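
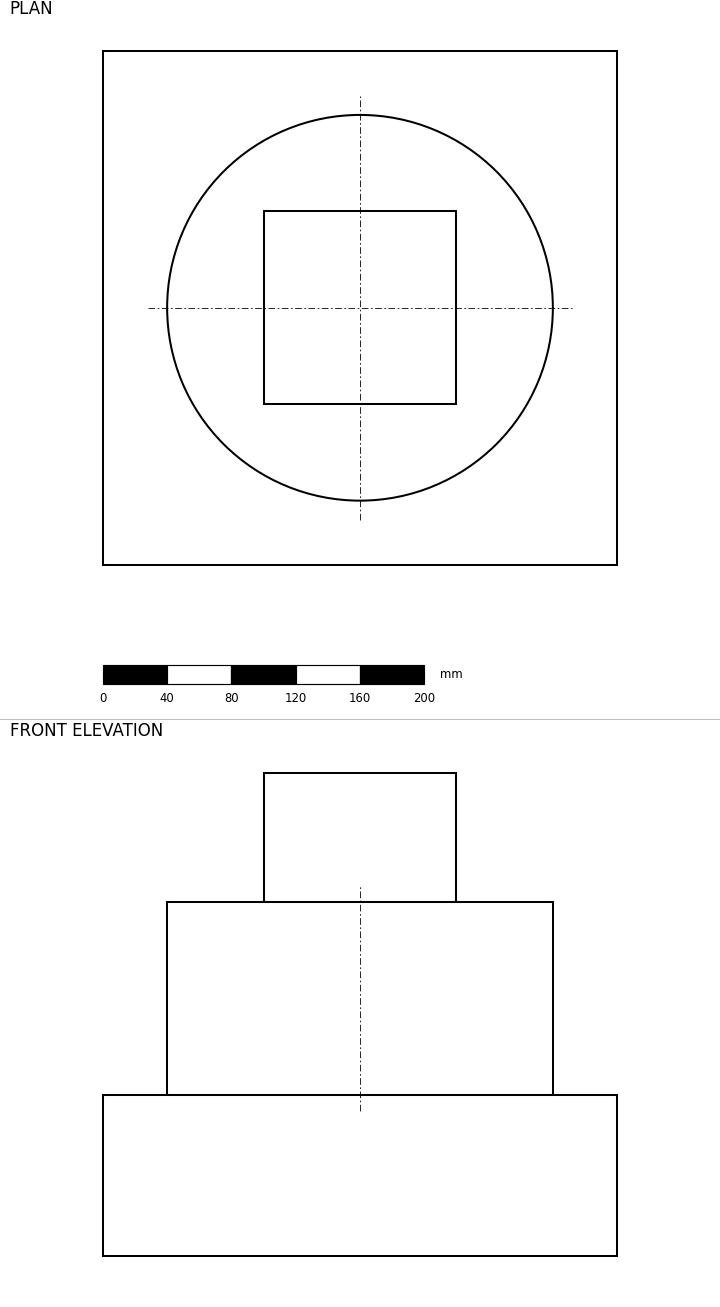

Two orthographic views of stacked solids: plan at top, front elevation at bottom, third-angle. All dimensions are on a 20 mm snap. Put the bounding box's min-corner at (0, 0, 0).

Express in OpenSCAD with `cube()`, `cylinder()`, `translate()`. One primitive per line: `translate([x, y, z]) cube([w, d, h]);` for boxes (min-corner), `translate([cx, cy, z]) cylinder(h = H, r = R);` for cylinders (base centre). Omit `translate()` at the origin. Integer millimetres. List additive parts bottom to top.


cube([320, 320, 100]);
translate([160, 160, 100]) cylinder(h = 120, r = 120);
translate([100, 100, 220]) cube([120, 120, 80]);


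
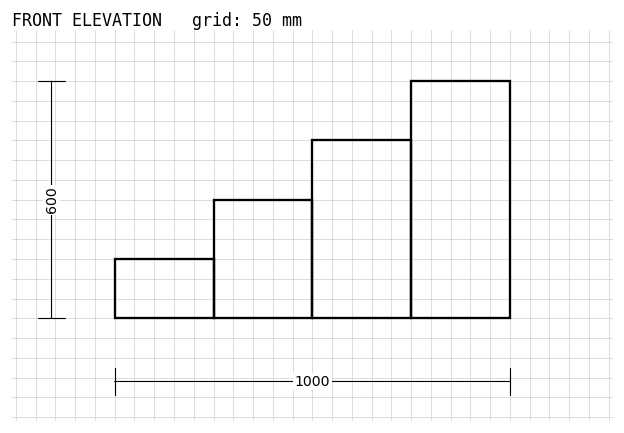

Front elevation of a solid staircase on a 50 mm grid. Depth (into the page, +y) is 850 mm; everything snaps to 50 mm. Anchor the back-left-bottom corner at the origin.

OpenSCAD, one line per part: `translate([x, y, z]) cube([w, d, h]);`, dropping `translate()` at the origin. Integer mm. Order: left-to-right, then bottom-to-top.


cube([250, 850, 150]);
translate([250, 0, 0]) cube([250, 850, 300]);
translate([500, 0, 0]) cube([250, 850, 450]);
translate([750, 0, 0]) cube([250, 850, 600]);


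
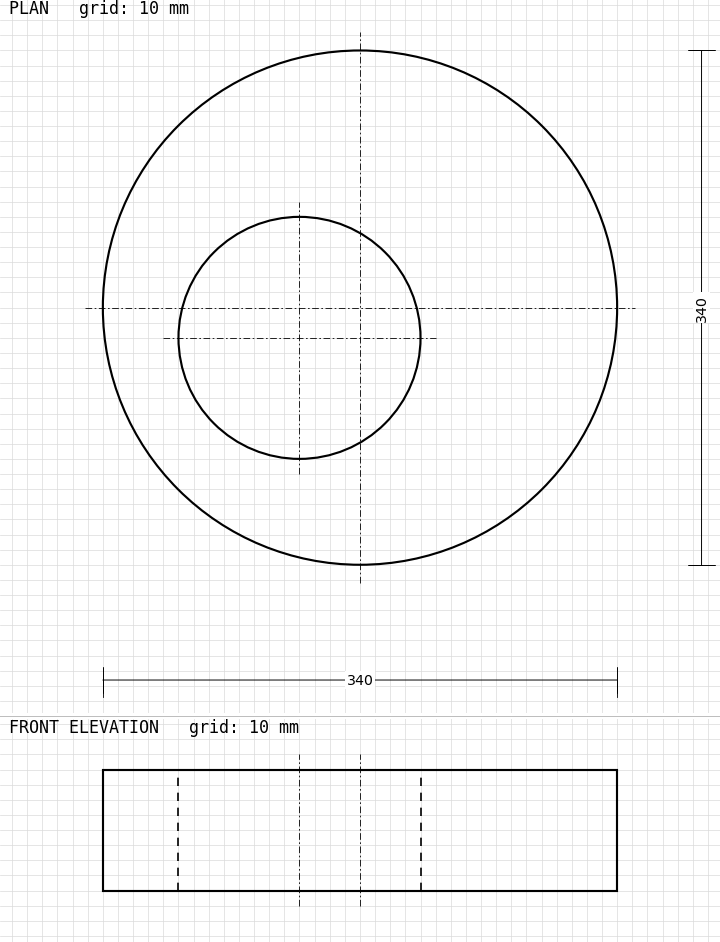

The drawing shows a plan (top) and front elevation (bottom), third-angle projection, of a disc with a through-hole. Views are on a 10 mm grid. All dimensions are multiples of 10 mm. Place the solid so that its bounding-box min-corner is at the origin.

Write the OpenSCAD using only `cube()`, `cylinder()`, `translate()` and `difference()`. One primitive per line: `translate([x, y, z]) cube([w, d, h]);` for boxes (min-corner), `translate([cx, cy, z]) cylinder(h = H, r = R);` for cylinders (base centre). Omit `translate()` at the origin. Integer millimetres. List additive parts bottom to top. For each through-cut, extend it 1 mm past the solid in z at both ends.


difference() {
  translate([170, 170, 0]) cylinder(h = 80, r = 170);
  translate([130, 150, -1]) cylinder(h = 82, r = 80);
}


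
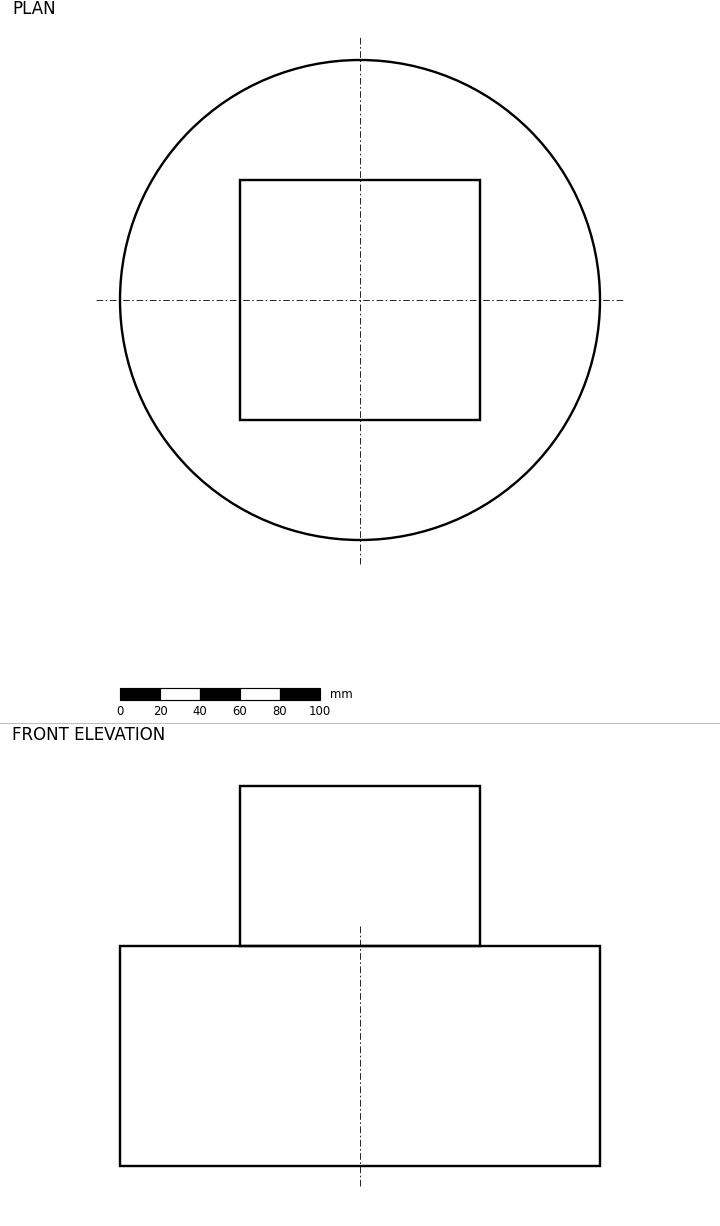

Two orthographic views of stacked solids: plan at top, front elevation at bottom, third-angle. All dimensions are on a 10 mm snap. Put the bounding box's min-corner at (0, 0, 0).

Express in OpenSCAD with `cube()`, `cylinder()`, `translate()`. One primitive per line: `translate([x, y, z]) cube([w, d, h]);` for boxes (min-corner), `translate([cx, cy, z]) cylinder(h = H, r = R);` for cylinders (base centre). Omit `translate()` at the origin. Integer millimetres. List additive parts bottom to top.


translate([120, 120, 0]) cylinder(h = 110, r = 120);
translate([60, 60, 110]) cube([120, 120, 80]);


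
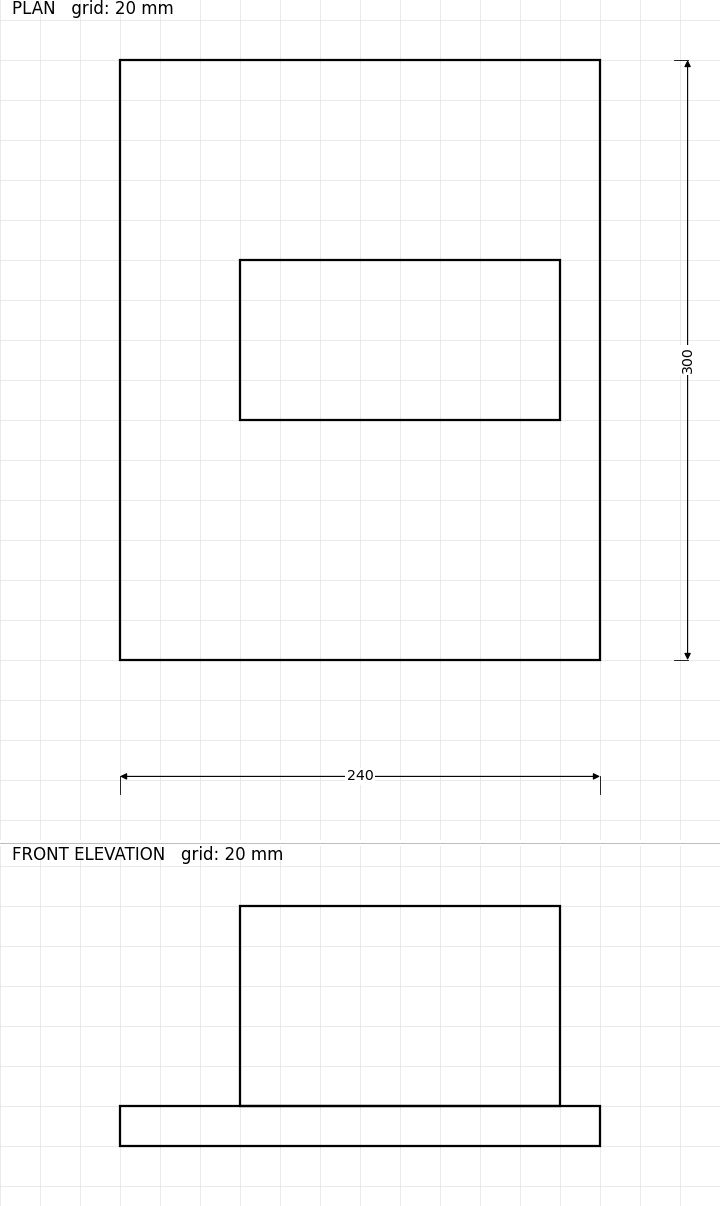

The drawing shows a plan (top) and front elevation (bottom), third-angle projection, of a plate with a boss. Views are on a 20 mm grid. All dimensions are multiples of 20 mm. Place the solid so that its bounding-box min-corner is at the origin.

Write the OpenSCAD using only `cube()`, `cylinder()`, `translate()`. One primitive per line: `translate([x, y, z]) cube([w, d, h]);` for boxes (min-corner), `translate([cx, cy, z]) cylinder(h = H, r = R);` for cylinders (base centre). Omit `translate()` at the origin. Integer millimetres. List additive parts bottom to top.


cube([240, 300, 20]);
translate([60, 120, 20]) cube([160, 80, 100]);


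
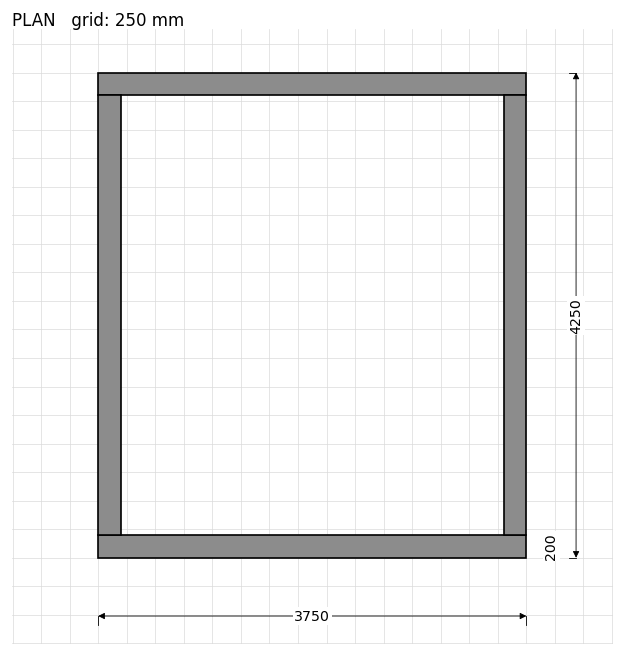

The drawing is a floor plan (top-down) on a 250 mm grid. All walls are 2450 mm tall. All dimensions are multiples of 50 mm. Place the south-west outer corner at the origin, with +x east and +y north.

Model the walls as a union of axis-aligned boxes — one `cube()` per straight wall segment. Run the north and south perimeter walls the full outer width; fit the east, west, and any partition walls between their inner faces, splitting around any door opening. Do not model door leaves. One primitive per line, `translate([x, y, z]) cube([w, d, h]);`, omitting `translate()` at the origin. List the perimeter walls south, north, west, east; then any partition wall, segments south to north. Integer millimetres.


cube([3750, 200, 2450]);
translate([0, 4050, 0]) cube([3750, 200, 2450]);
translate([0, 200, 0]) cube([200, 3850, 2450]);
translate([3550, 200, 0]) cube([200, 3850, 2450]);


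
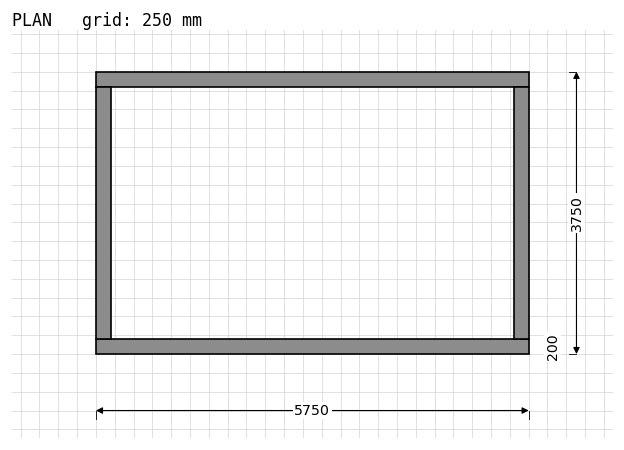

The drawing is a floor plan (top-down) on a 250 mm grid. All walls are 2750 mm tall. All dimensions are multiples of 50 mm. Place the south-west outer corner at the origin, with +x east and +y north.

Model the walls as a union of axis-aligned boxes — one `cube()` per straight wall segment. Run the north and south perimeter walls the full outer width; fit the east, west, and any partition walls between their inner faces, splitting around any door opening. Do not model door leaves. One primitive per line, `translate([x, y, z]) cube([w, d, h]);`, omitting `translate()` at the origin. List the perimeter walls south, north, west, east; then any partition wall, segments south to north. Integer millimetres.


cube([5750, 200, 2750]);
translate([0, 3550, 0]) cube([5750, 200, 2750]);
translate([0, 200, 0]) cube([200, 3350, 2750]);
translate([5550, 200, 0]) cube([200, 3350, 2750]);


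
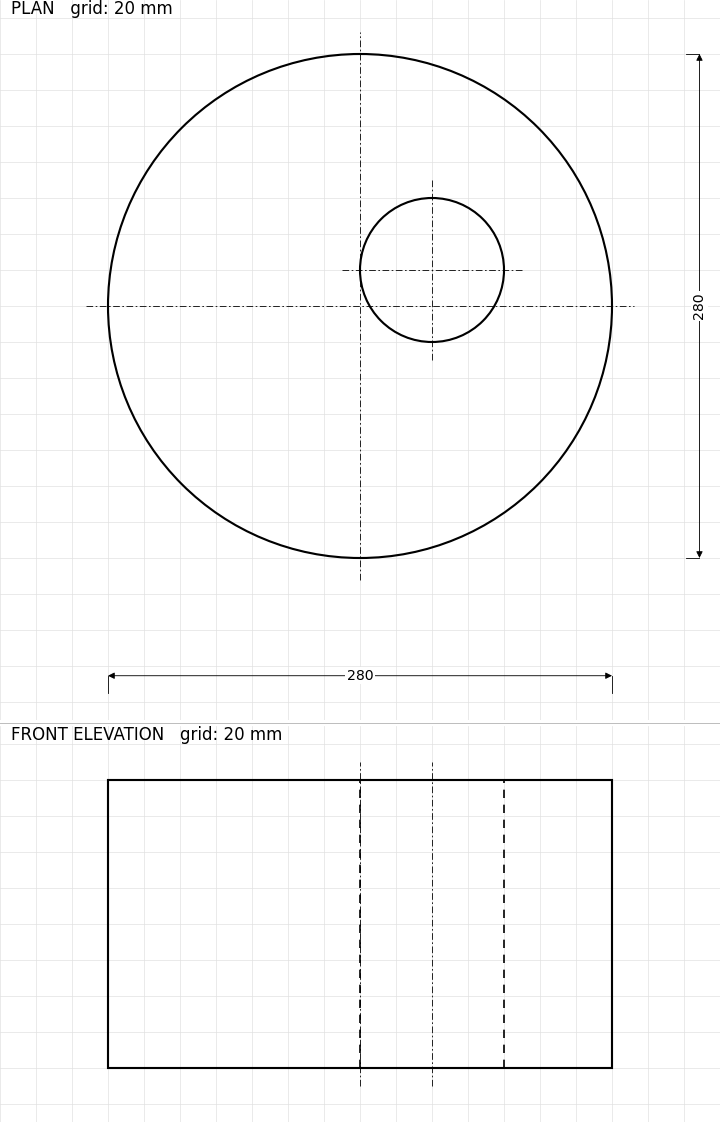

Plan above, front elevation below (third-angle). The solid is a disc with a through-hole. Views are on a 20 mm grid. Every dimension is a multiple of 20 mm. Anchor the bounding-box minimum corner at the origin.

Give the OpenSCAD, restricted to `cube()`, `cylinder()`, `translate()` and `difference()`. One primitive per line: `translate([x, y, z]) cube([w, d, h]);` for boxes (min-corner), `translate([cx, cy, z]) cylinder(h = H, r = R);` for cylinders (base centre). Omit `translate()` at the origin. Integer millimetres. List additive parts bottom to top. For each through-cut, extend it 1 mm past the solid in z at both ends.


difference() {
  translate([140, 140, 0]) cylinder(h = 160, r = 140);
  translate([180, 160, -1]) cylinder(h = 162, r = 40);
}


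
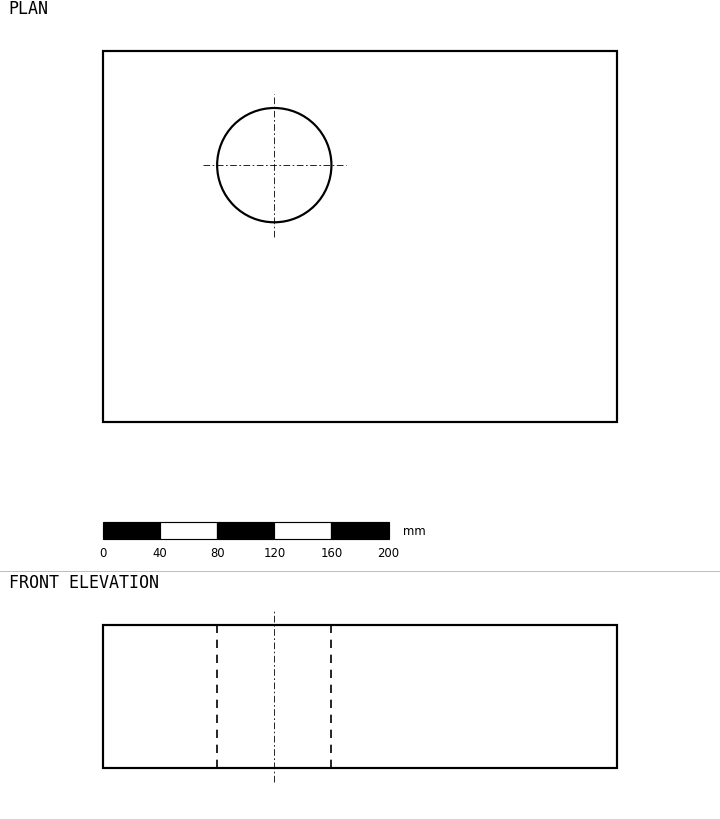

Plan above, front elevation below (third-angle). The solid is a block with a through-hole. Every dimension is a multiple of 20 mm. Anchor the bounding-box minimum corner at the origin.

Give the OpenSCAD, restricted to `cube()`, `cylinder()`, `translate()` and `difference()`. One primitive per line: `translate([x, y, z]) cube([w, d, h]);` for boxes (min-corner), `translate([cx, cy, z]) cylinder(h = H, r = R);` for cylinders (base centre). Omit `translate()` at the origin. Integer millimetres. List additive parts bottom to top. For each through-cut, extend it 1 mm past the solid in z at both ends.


difference() {
  cube([360, 260, 100]);
  translate([120, 180, -1]) cylinder(h = 102, r = 40);
}


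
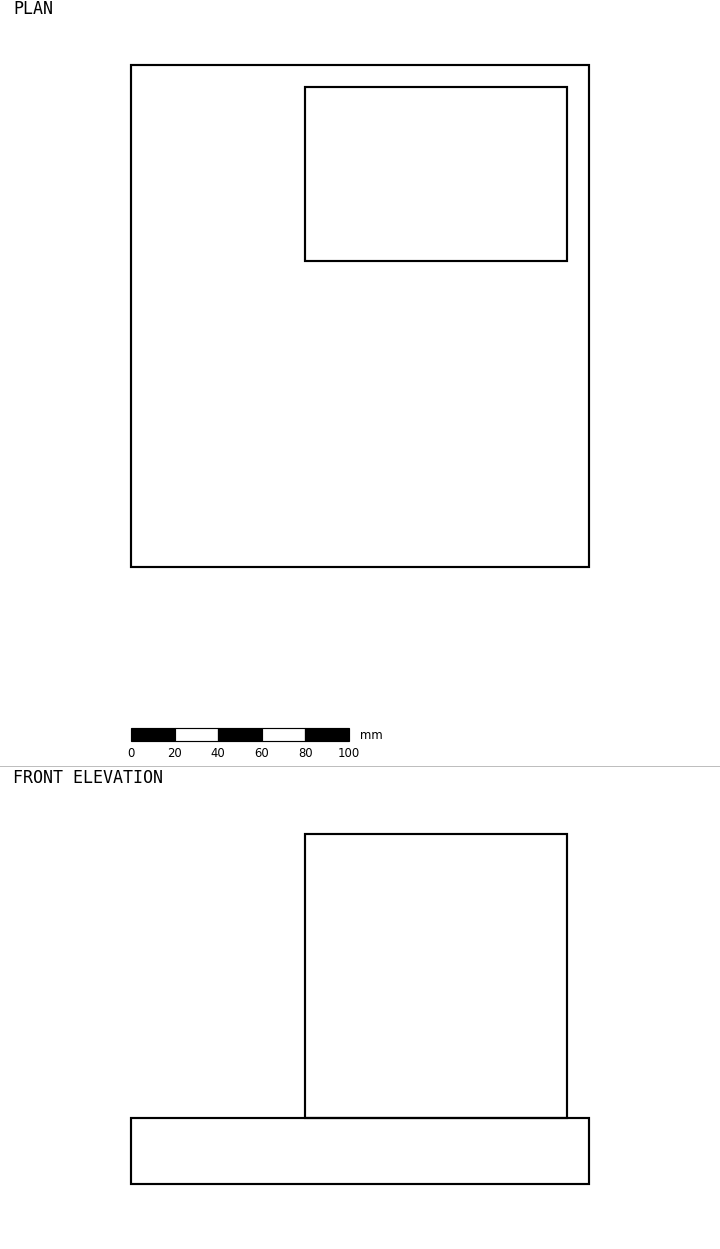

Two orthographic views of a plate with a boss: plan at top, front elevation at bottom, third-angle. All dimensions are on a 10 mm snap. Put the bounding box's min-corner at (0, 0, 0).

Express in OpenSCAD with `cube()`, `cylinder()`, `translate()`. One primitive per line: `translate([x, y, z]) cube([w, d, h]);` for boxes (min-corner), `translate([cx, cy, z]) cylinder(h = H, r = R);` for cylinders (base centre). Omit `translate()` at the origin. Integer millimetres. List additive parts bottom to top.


cube([210, 230, 30]);
translate([80, 140, 30]) cube([120, 80, 130]);


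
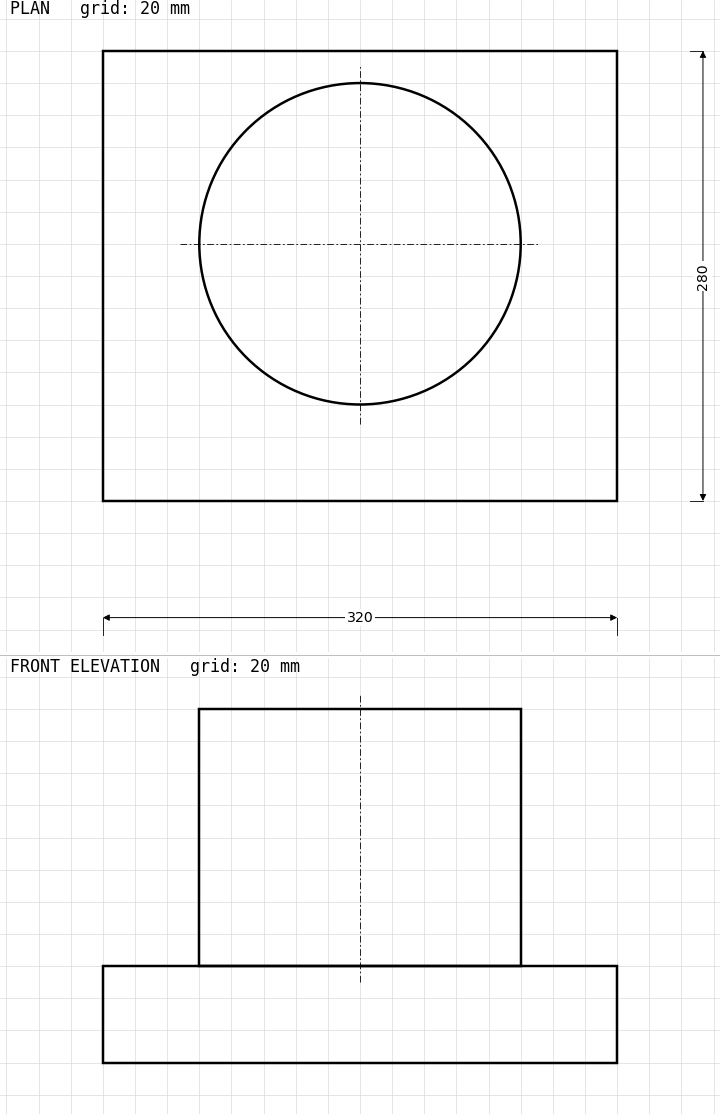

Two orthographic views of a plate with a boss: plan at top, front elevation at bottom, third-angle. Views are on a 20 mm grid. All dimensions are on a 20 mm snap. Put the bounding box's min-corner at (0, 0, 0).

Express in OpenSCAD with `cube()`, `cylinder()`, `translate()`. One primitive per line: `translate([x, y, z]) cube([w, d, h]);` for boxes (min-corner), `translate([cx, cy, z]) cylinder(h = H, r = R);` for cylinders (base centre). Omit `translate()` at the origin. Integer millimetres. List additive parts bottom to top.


cube([320, 280, 60]);
translate([160, 160, 60]) cylinder(h = 160, r = 100);


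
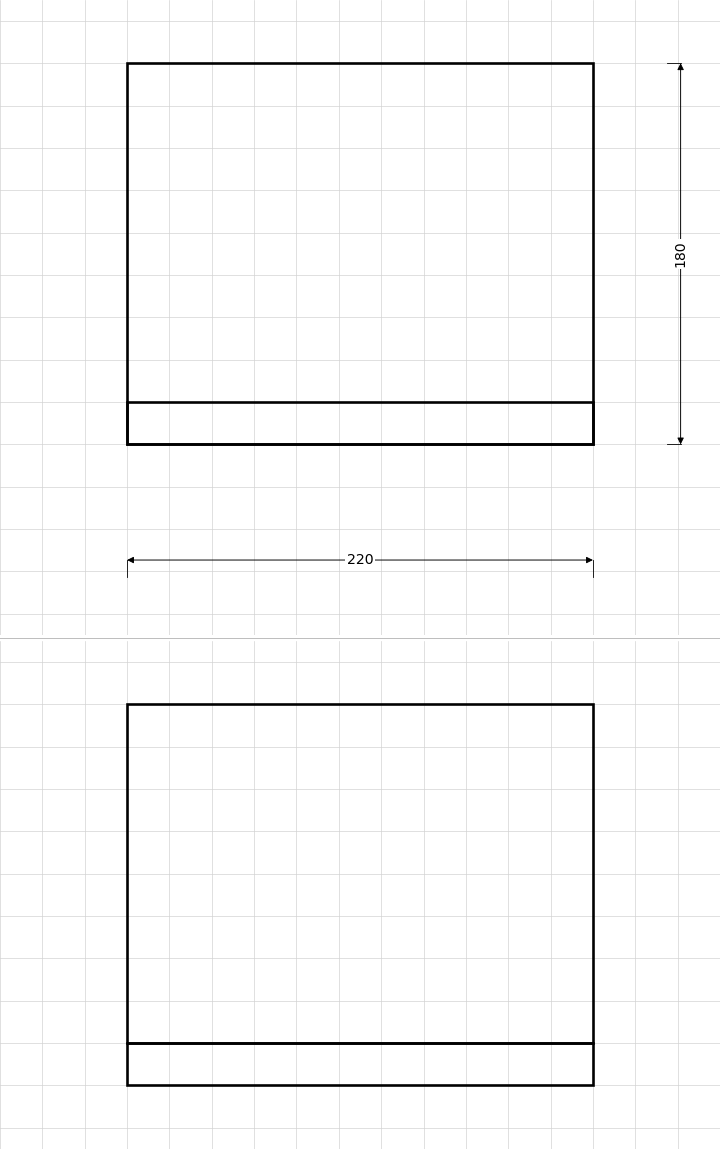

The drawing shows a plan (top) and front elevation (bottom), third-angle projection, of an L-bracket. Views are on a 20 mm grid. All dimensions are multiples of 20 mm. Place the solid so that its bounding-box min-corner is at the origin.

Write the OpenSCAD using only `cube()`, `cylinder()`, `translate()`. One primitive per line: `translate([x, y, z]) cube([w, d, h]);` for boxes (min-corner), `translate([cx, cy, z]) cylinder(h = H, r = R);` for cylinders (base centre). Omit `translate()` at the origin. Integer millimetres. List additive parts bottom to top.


cube([220, 180, 20]);
translate([0, 0, 20]) cube([220, 20, 160]);


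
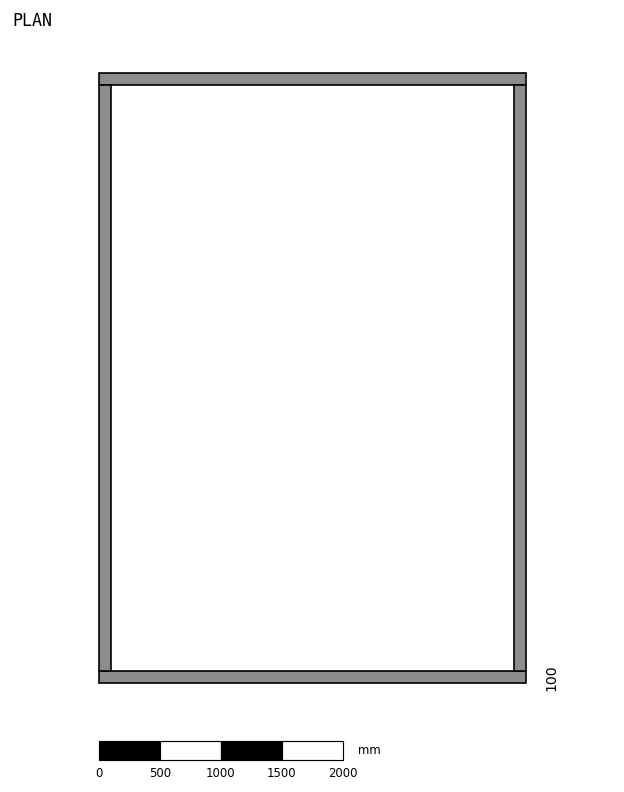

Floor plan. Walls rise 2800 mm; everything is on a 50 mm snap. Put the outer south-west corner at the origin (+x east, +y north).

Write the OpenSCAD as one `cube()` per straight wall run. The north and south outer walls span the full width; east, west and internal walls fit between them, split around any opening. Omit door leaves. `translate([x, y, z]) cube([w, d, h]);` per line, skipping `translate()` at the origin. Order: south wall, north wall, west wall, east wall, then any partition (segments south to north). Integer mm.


cube([3500, 100, 2800]);
translate([0, 4900, 0]) cube([3500, 100, 2800]);
translate([0, 100, 0]) cube([100, 4800, 2800]);
translate([3400, 100, 0]) cube([100, 4800, 2800]);


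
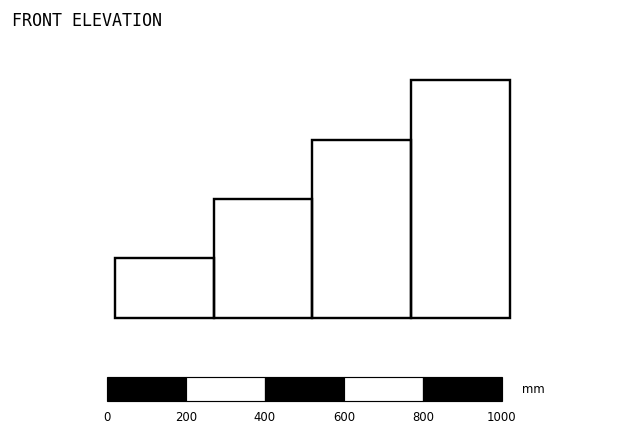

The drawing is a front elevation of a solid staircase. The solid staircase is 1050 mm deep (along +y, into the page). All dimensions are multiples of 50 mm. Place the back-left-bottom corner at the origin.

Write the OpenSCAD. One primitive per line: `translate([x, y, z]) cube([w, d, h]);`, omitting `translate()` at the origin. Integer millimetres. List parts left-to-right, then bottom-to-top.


cube([250, 1050, 150]);
translate([250, 0, 0]) cube([250, 1050, 300]);
translate([500, 0, 0]) cube([250, 1050, 450]);
translate([750, 0, 0]) cube([250, 1050, 600]);


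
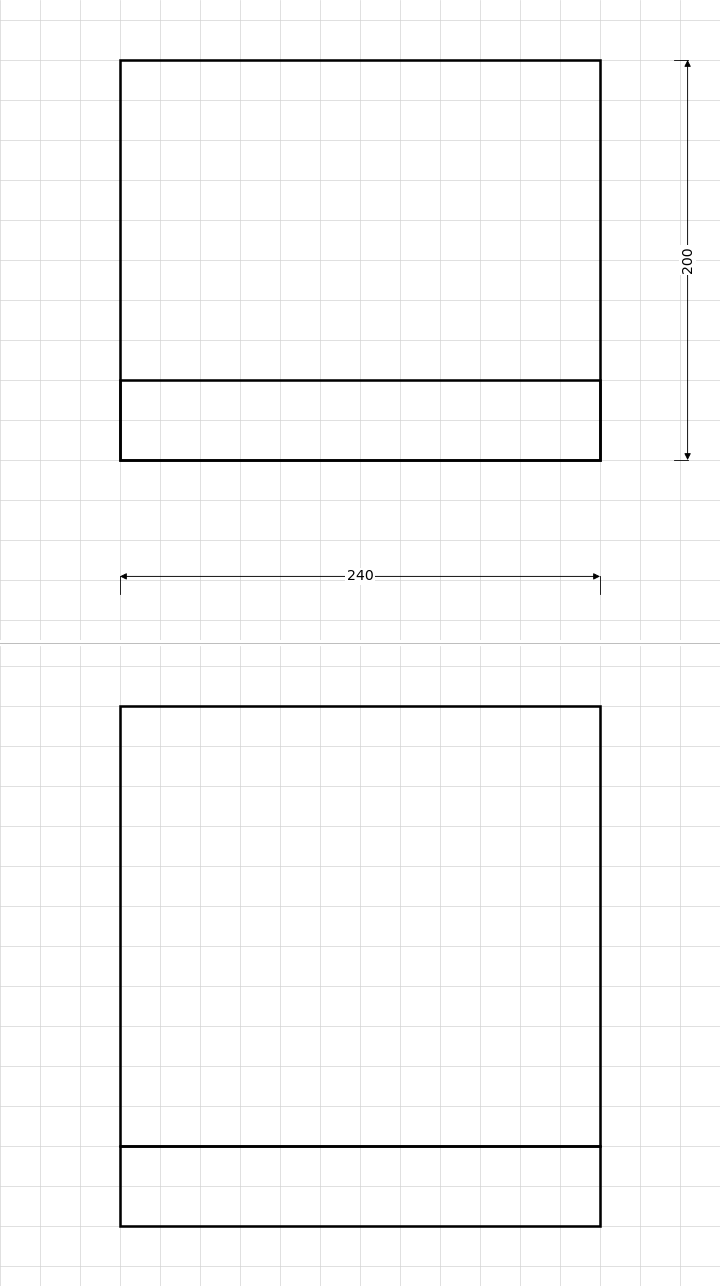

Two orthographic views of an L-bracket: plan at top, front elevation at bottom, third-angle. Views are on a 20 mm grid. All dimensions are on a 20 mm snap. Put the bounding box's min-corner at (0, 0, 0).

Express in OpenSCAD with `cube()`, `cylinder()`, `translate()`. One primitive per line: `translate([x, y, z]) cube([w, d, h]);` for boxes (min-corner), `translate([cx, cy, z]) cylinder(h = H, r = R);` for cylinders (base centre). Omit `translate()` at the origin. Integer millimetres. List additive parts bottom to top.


cube([240, 200, 40]);
translate([0, 0, 40]) cube([240, 40, 220]);


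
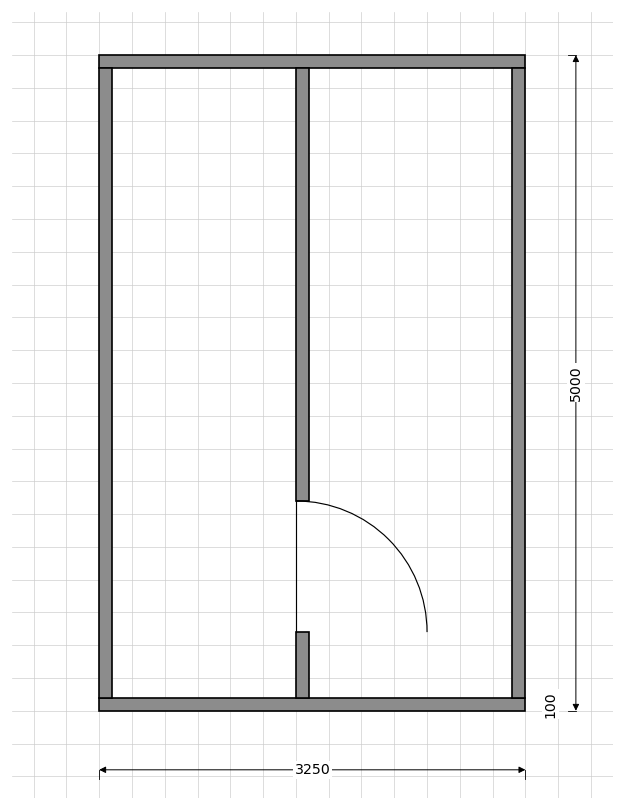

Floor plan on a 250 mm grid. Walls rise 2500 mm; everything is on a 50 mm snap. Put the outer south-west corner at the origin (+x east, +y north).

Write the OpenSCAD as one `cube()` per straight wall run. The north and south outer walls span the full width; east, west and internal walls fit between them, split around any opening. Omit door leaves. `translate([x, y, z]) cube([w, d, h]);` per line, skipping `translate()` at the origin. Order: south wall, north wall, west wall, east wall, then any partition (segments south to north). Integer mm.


cube([3250, 100, 2500]);
translate([0, 4900, 0]) cube([3250, 100, 2500]);
translate([0, 100, 0]) cube([100, 4800, 2500]);
translate([3150, 100, 0]) cube([100, 4800, 2500]);
translate([1500, 100, 0]) cube([100, 500, 2500]);
translate([1500, 1600, 0]) cube([100, 3300, 2500]);


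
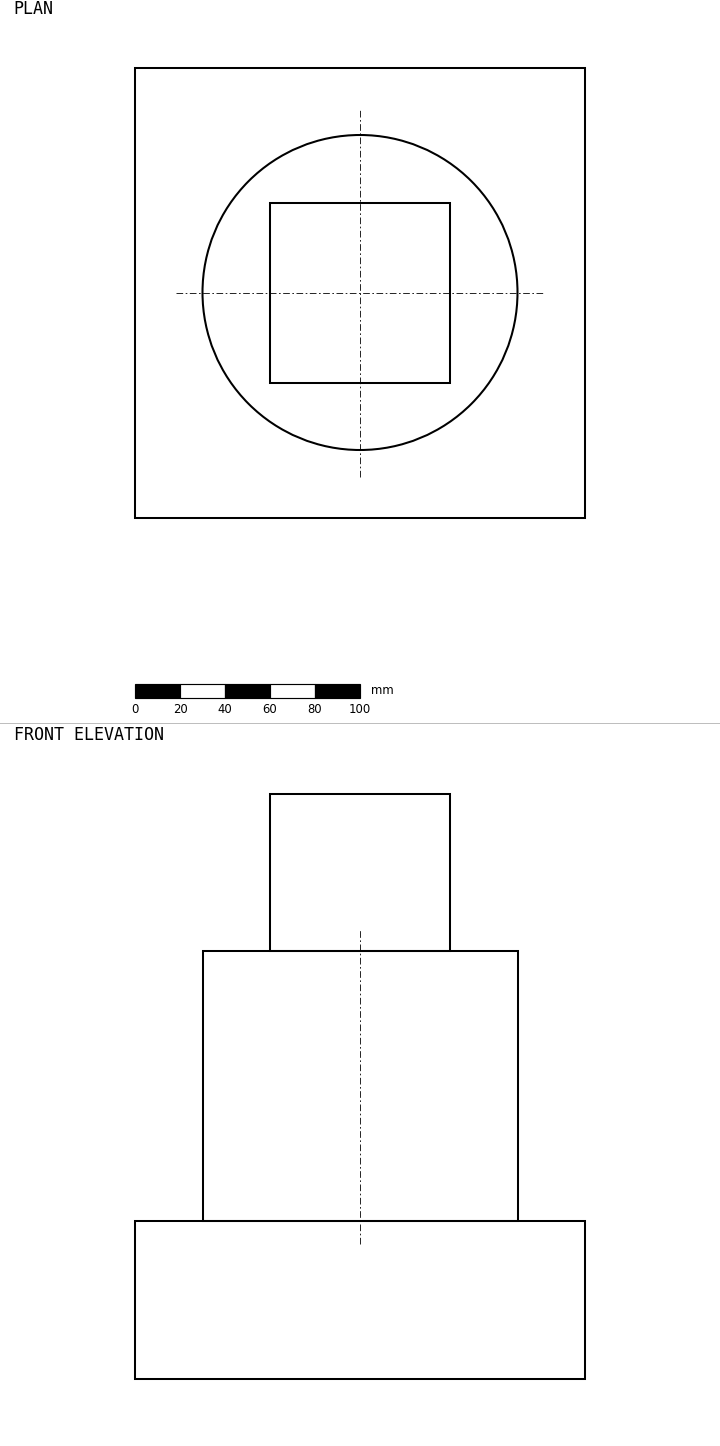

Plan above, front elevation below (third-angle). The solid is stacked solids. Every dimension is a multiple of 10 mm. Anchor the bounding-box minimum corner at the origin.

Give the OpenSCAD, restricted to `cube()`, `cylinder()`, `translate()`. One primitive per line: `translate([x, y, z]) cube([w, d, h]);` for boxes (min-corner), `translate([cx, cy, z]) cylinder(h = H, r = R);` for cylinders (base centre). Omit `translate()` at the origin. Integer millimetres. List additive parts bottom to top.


cube([200, 200, 70]);
translate([100, 100, 70]) cylinder(h = 120, r = 70);
translate([60, 60, 190]) cube([80, 80, 70]);


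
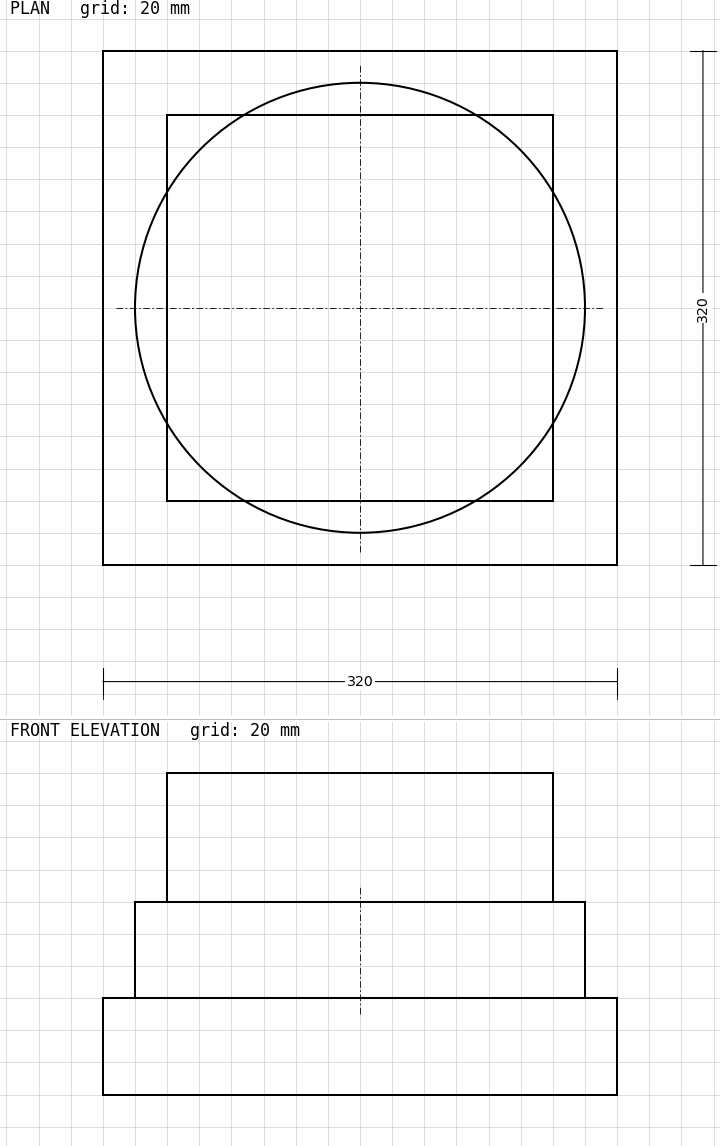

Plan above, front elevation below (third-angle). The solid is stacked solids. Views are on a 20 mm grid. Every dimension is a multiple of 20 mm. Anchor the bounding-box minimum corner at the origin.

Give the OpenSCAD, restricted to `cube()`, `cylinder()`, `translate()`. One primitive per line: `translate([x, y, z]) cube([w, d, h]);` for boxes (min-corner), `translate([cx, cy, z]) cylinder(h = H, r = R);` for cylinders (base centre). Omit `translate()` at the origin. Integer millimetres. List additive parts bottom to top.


cube([320, 320, 60]);
translate([160, 160, 60]) cylinder(h = 60, r = 140);
translate([40, 40, 120]) cube([240, 240, 80]);


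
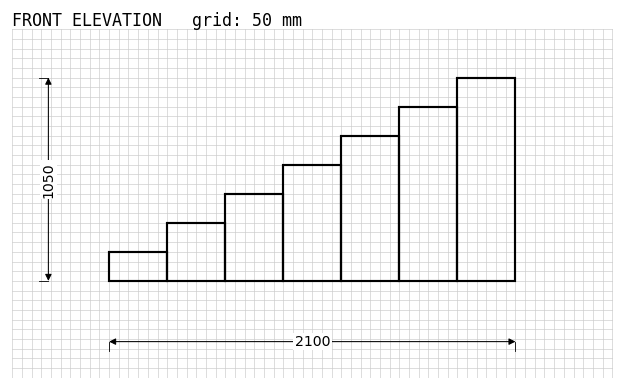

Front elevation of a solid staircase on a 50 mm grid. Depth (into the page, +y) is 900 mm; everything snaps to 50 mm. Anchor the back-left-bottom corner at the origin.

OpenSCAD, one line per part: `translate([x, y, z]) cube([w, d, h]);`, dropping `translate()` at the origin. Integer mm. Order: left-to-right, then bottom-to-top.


cube([300, 900, 150]);
translate([300, 0, 0]) cube([300, 900, 300]);
translate([600, 0, 0]) cube([300, 900, 450]);
translate([900, 0, 0]) cube([300, 900, 600]);
translate([1200, 0, 0]) cube([300, 900, 750]);
translate([1500, 0, 0]) cube([300, 900, 900]);
translate([1800, 0, 0]) cube([300, 900, 1050]);


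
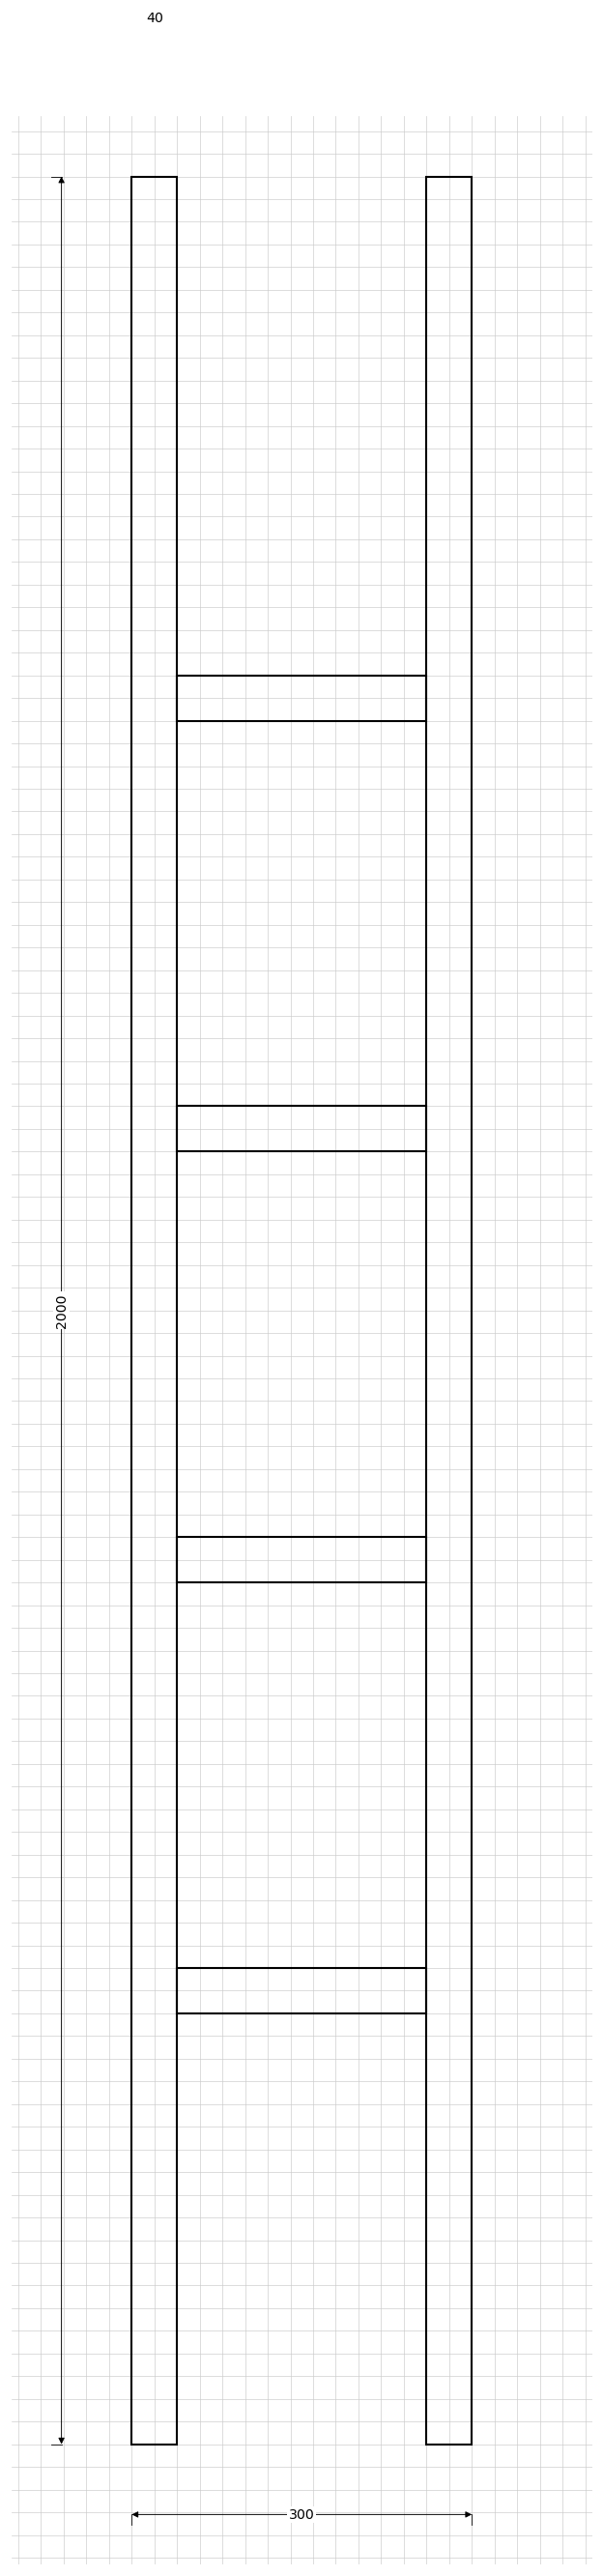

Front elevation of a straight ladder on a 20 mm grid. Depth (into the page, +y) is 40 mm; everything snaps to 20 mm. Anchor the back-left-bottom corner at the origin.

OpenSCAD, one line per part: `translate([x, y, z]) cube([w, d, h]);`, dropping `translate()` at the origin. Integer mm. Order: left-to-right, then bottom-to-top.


cube([40, 40, 2000]);
translate([40, 0, 380]) cube([220, 40, 40]);
translate([40, 0, 760]) cube([220, 40, 40]);
translate([40, 0, 1140]) cube([220, 40, 40]);
translate([40, 0, 1520]) cube([220, 40, 40]);
translate([260, 0, 0]) cube([40, 40, 2000]);


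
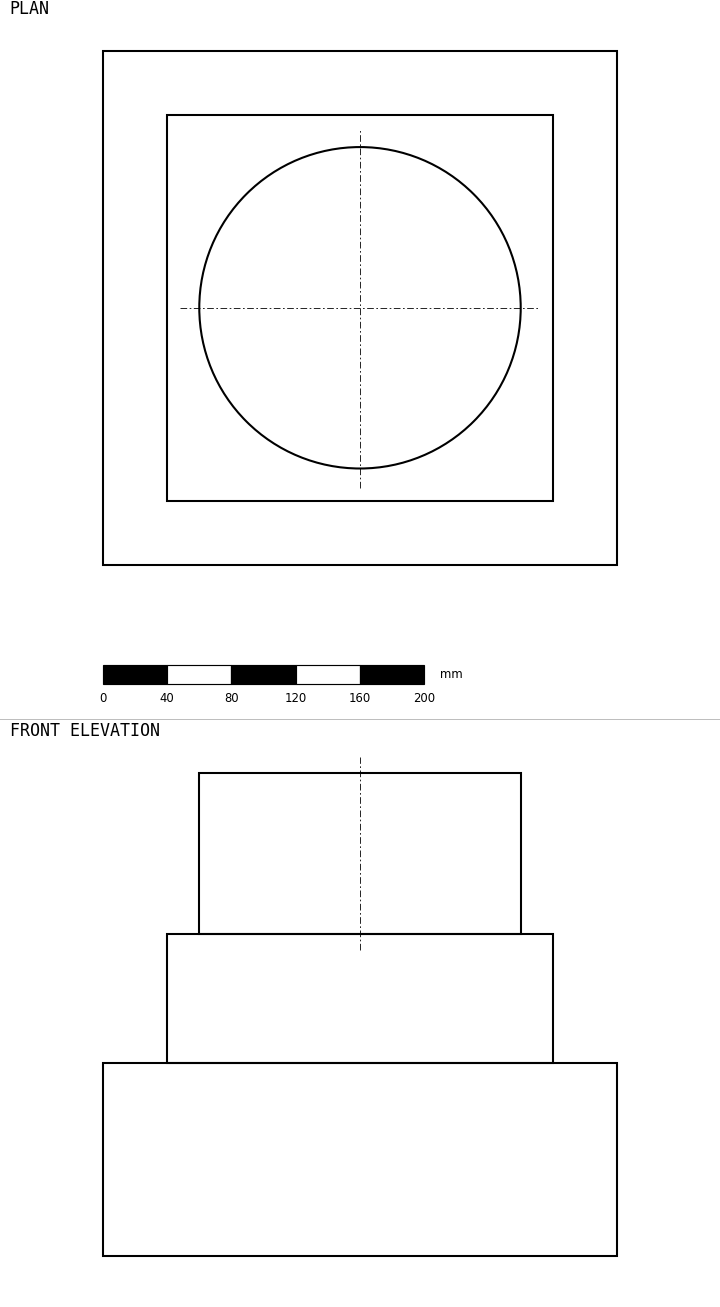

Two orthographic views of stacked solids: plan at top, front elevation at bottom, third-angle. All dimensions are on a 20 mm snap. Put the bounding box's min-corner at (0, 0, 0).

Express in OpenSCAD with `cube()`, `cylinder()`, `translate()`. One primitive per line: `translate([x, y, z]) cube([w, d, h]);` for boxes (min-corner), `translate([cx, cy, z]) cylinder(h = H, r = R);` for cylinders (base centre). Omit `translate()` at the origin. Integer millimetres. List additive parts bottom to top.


cube([320, 320, 120]);
translate([40, 40, 120]) cube([240, 240, 80]);
translate([160, 160, 200]) cylinder(h = 100, r = 100);


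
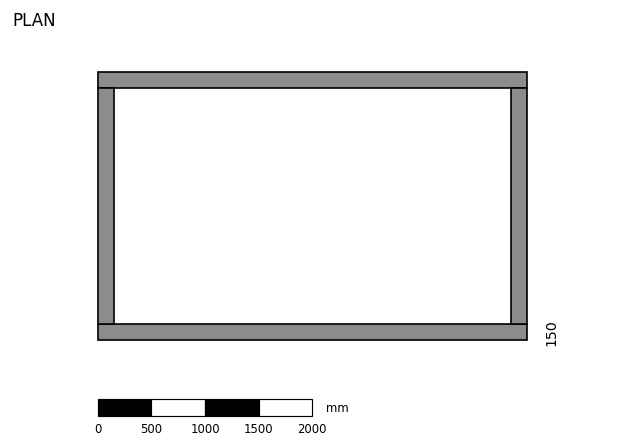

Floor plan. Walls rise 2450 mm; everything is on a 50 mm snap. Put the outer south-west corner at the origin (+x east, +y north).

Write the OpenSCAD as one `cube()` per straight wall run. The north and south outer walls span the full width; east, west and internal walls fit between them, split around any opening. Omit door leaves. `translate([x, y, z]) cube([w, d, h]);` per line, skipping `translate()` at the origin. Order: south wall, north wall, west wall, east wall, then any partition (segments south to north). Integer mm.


cube([4000, 150, 2450]);
translate([0, 2350, 0]) cube([4000, 150, 2450]);
translate([0, 150, 0]) cube([150, 2200, 2450]);
translate([3850, 150, 0]) cube([150, 2200, 2450]);


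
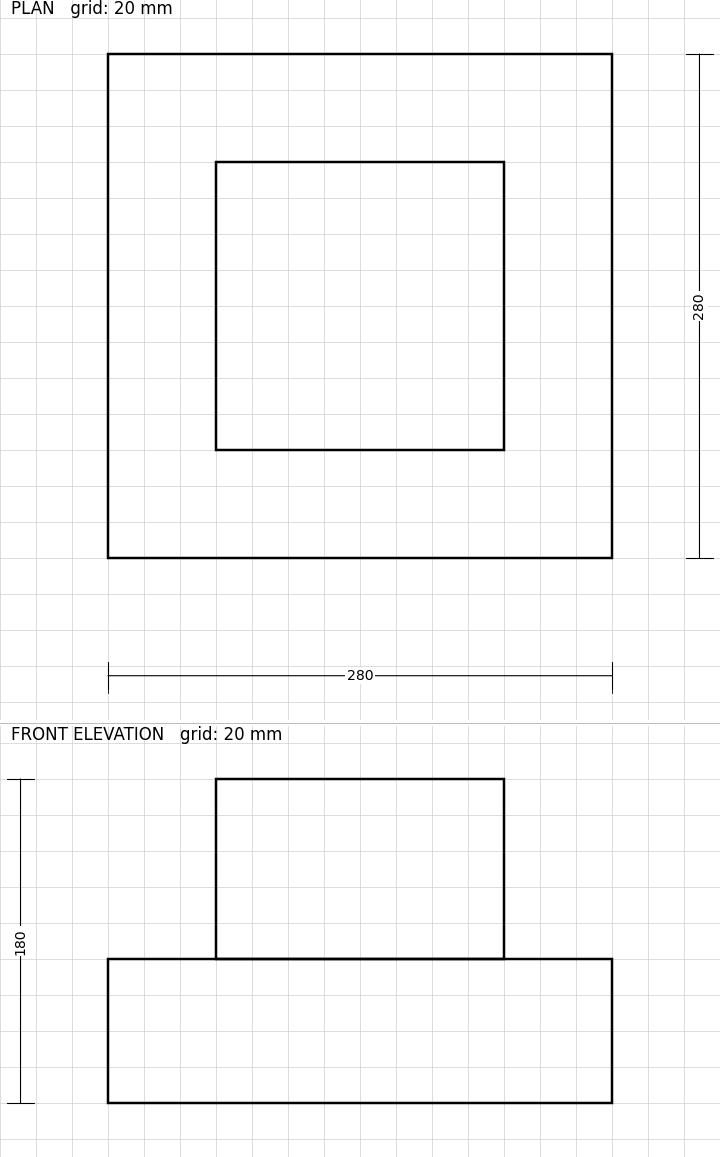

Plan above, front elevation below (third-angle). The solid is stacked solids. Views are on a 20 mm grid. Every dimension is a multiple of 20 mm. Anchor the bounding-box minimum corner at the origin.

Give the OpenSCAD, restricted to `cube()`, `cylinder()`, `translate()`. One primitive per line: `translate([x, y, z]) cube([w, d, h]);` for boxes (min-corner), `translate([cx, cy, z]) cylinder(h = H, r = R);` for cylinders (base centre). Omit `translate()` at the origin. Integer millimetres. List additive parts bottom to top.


cube([280, 280, 80]);
translate([60, 60, 80]) cube([160, 160, 100]);


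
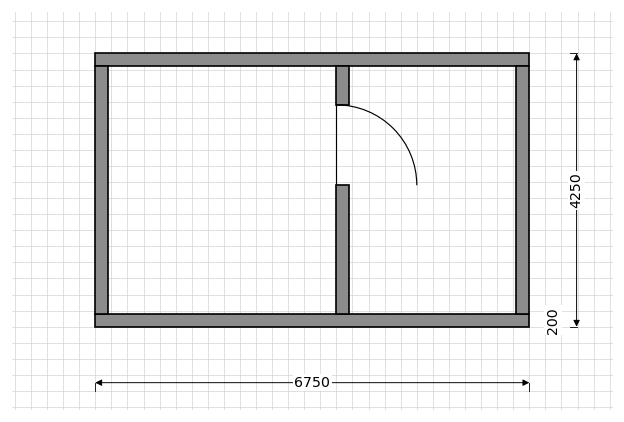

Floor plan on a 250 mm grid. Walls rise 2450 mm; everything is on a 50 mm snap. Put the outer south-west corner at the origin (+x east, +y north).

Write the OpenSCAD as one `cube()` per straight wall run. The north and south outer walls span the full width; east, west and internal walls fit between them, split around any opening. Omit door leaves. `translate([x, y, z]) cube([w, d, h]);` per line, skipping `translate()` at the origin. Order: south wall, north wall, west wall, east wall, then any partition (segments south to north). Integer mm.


cube([6750, 200, 2450]);
translate([0, 4050, 0]) cube([6750, 200, 2450]);
translate([0, 200, 0]) cube([200, 3850, 2450]);
translate([6550, 200, 0]) cube([200, 3850, 2450]);
translate([3750, 200, 0]) cube([200, 2000, 2450]);
translate([3750, 3450, 0]) cube([200, 600, 2450]);


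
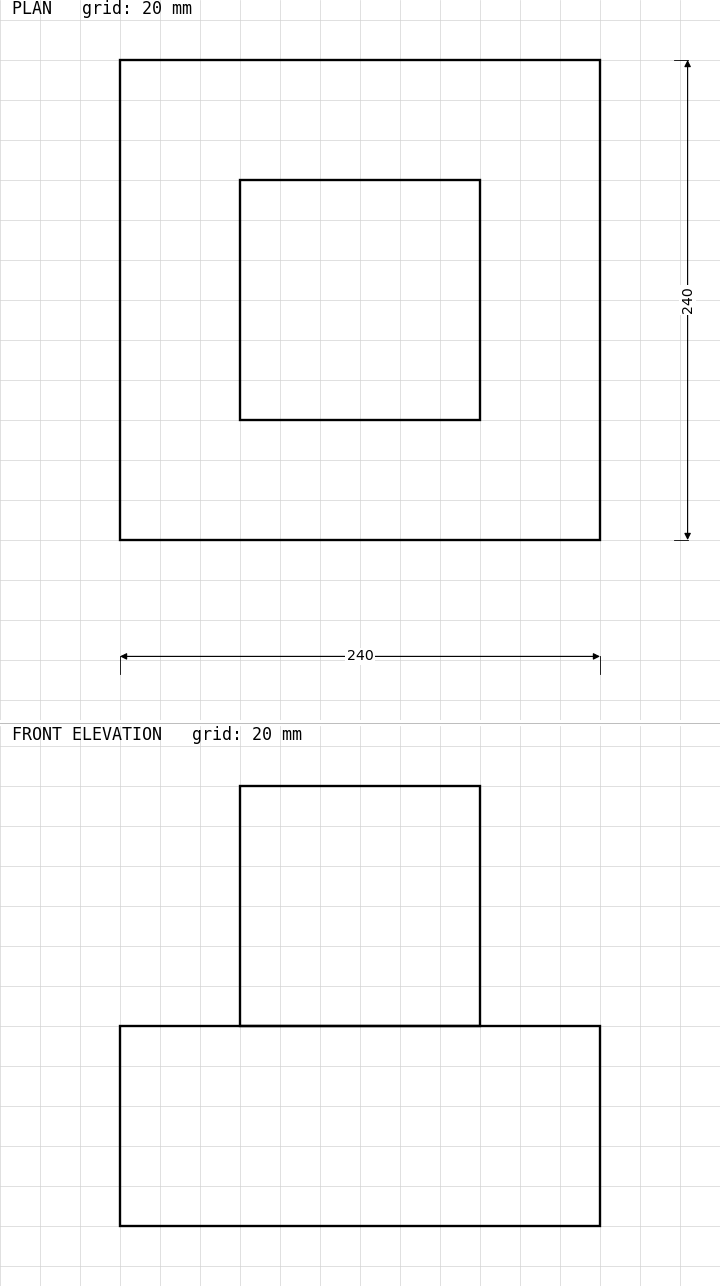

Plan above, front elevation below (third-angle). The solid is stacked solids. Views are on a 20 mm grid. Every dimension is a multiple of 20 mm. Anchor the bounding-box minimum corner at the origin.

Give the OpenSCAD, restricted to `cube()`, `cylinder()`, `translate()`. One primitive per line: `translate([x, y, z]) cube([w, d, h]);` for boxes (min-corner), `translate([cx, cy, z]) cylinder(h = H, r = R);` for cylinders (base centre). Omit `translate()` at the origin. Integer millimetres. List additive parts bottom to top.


cube([240, 240, 100]);
translate([60, 60, 100]) cube([120, 120, 120]);


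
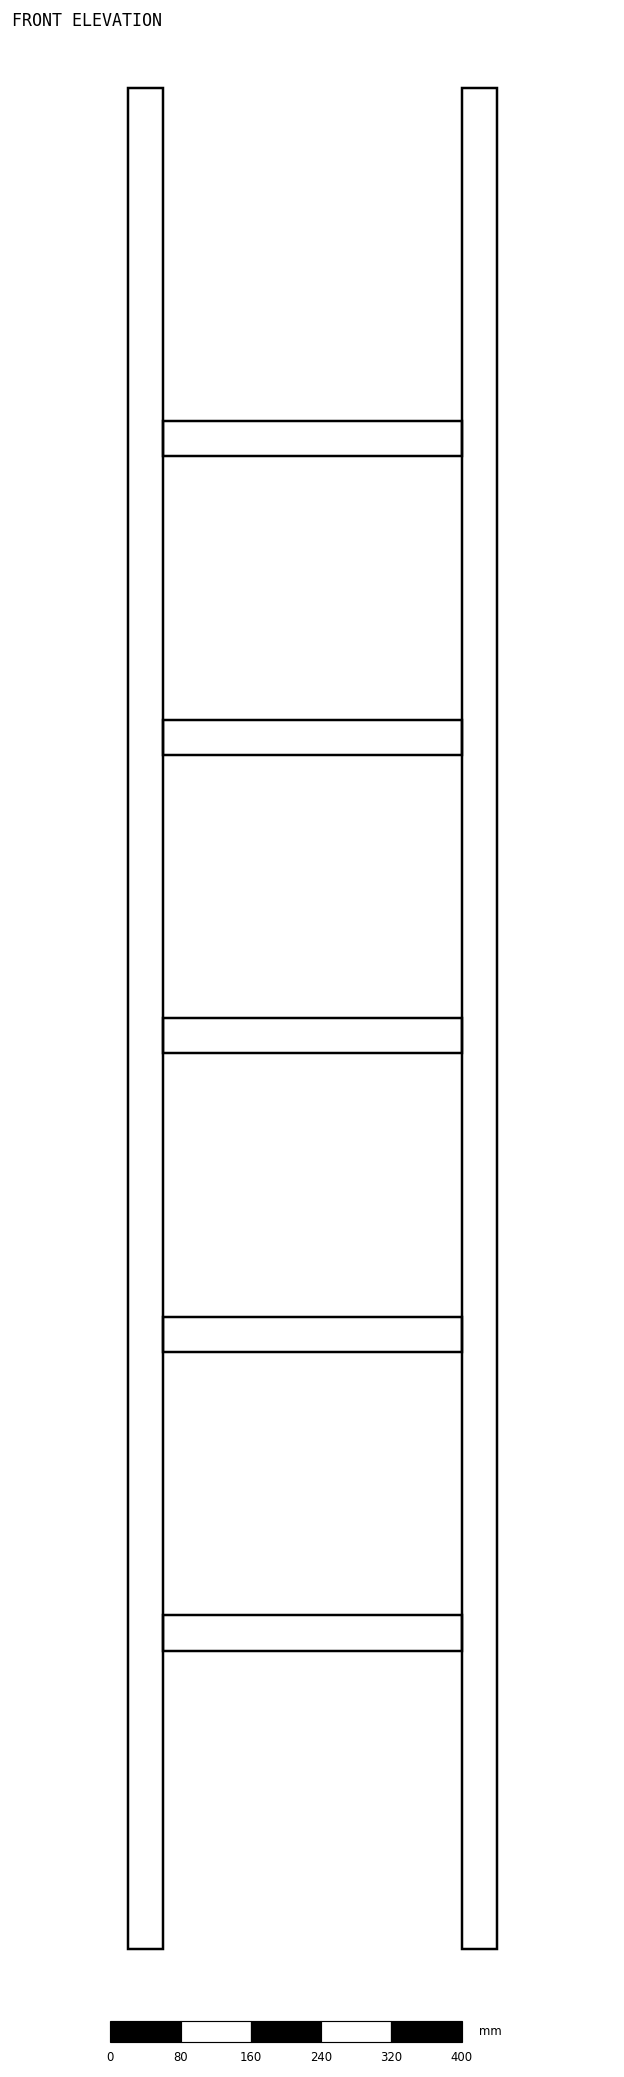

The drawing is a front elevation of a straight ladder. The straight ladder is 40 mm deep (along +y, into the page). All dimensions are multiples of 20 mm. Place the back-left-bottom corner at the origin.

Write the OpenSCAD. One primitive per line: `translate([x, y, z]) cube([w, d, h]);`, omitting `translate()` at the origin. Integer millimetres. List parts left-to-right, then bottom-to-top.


cube([40, 40, 2120]);
translate([40, 0, 340]) cube([340, 40, 40]);
translate([40, 0, 680]) cube([340, 40, 40]);
translate([40, 0, 1020]) cube([340, 40, 40]);
translate([40, 0, 1360]) cube([340, 40, 40]);
translate([40, 0, 1700]) cube([340, 40, 40]);
translate([380, 0, 0]) cube([40, 40, 2120]);


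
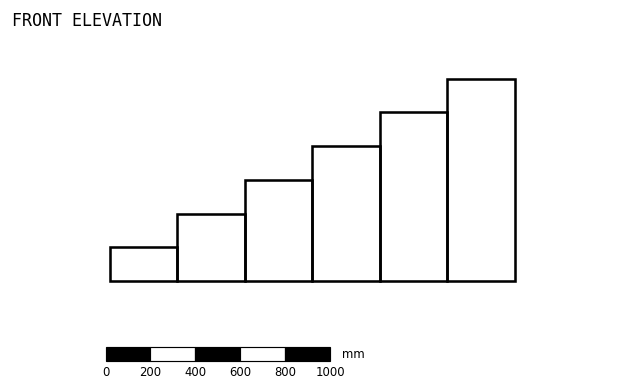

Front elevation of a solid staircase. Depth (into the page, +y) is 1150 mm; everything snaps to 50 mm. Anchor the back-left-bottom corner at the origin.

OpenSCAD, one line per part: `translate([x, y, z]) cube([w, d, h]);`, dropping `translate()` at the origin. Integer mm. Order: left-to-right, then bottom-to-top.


cube([300, 1150, 150]);
translate([300, 0, 0]) cube([300, 1150, 300]);
translate([600, 0, 0]) cube([300, 1150, 450]);
translate([900, 0, 0]) cube([300, 1150, 600]);
translate([1200, 0, 0]) cube([300, 1150, 750]);
translate([1500, 0, 0]) cube([300, 1150, 900]);


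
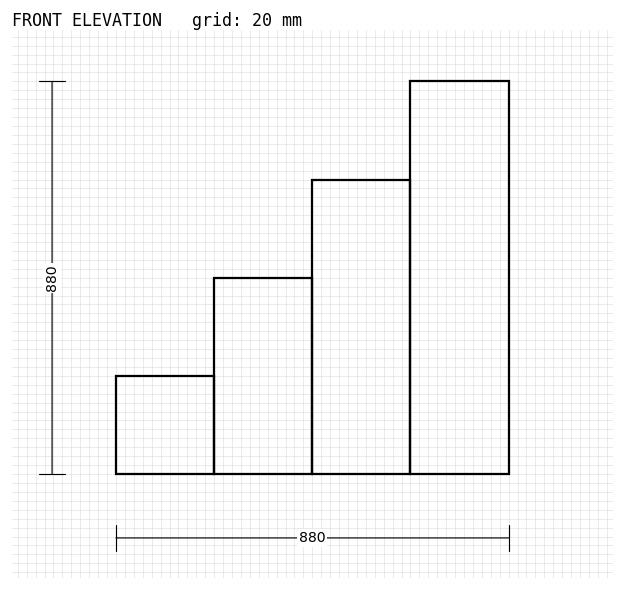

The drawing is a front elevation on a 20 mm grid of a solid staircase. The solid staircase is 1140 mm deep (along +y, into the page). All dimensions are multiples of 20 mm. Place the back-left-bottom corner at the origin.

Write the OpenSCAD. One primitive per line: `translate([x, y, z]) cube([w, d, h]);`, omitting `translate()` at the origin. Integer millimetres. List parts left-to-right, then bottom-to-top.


cube([220, 1140, 220]);
translate([220, 0, 0]) cube([220, 1140, 440]);
translate([440, 0, 0]) cube([220, 1140, 660]);
translate([660, 0, 0]) cube([220, 1140, 880]);


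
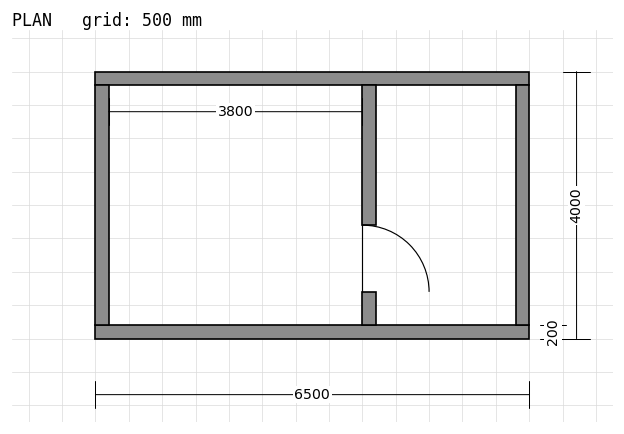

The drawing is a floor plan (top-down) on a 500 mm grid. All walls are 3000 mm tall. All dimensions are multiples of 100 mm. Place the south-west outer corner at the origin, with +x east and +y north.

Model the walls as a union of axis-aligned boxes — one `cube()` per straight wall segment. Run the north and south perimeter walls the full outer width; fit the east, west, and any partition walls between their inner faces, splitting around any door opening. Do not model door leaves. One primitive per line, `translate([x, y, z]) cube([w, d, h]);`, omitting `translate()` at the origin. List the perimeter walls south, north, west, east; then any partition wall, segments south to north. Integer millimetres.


cube([6500, 200, 3000]);
translate([0, 3800, 0]) cube([6500, 200, 3000]);
translate([0, 200, 0]) cube([200, 3600, 3000]);
translate([6300, 200, 0]) cube([200, 3600, 3000]);
translate([4000, 200, 0]) cube([200, 500, 3000]);
translate([4000, 1700, 0]) cube([200, 2100, 3000]);


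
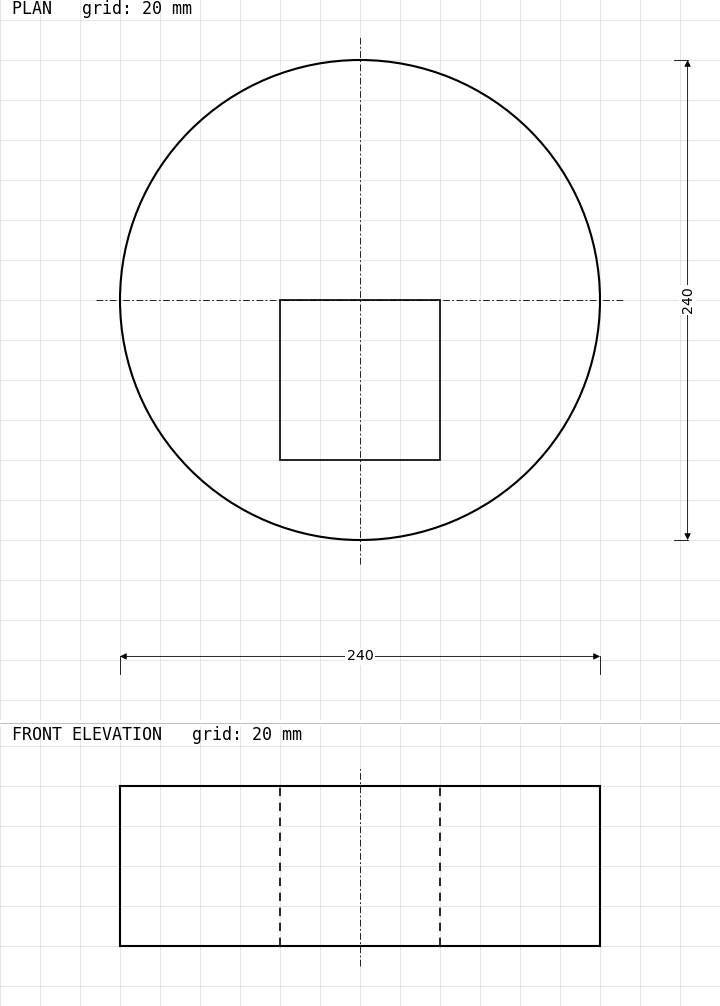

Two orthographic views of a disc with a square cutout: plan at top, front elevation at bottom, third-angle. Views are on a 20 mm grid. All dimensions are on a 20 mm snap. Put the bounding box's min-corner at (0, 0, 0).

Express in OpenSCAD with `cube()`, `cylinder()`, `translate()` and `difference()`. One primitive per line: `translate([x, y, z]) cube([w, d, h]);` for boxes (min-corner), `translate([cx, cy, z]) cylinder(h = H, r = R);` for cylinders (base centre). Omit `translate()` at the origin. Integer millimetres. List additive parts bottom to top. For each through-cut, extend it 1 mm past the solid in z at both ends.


difference() {
  translate([120, 120, 0]) cylinder(h = 80, r = 120);
  translate([80, 40, -1]) cube([80, 80, 82]);
}


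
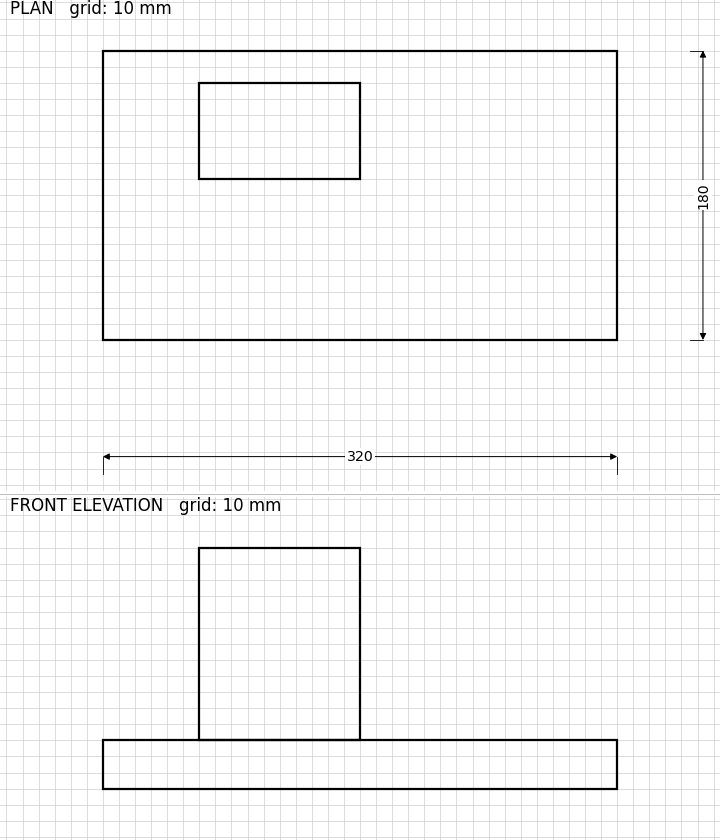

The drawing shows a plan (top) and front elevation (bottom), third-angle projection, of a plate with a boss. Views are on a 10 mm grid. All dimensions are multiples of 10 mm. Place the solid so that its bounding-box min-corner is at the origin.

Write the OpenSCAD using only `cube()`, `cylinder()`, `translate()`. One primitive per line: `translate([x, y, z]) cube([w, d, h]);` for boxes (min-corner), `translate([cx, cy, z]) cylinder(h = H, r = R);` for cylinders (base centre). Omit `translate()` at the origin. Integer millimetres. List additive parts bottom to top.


cube([320, 180, 30]);
translate([60, 100, 30]) cube([100, 60, 120]);


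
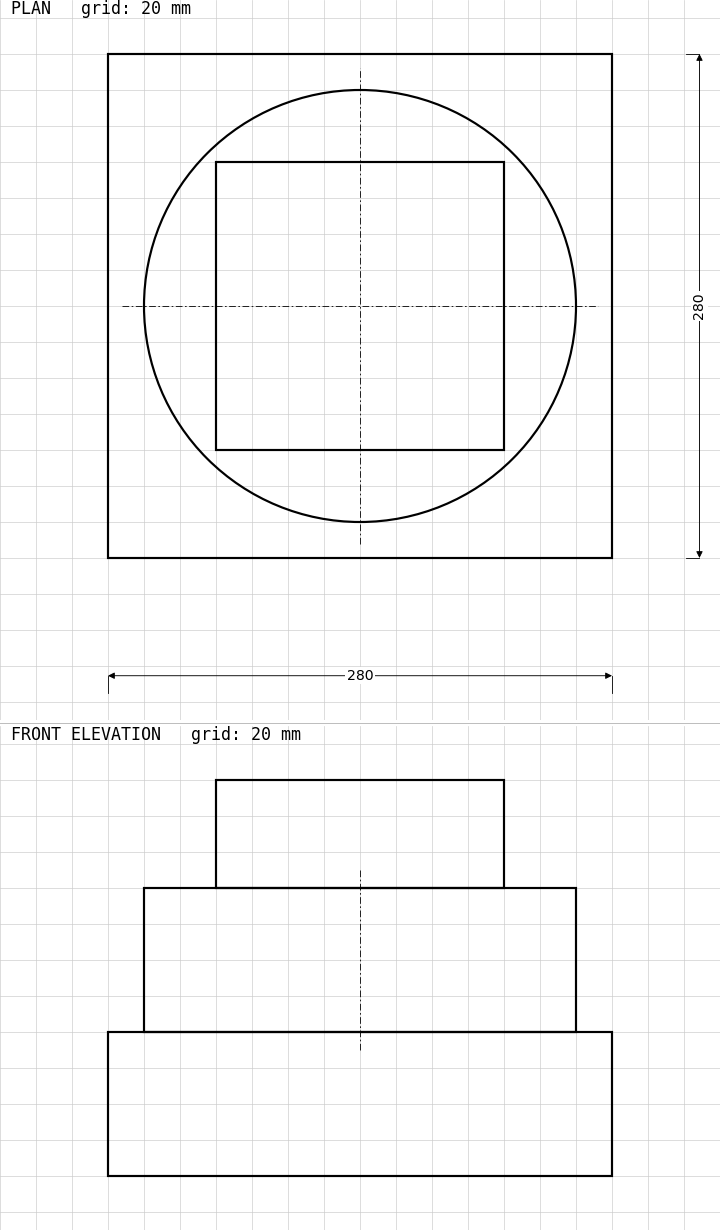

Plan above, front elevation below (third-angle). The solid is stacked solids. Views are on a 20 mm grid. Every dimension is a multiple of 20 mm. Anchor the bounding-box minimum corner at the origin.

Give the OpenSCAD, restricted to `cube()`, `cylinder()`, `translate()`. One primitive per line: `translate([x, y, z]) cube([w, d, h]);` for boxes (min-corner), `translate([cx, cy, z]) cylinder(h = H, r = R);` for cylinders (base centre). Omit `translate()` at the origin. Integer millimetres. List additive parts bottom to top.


cube([280, 280, 80]);
translate([140, 140, 80]) cylinder(h = 80, r = 120);
translate([60, 60, 160]) cube([160, 160, 60]);


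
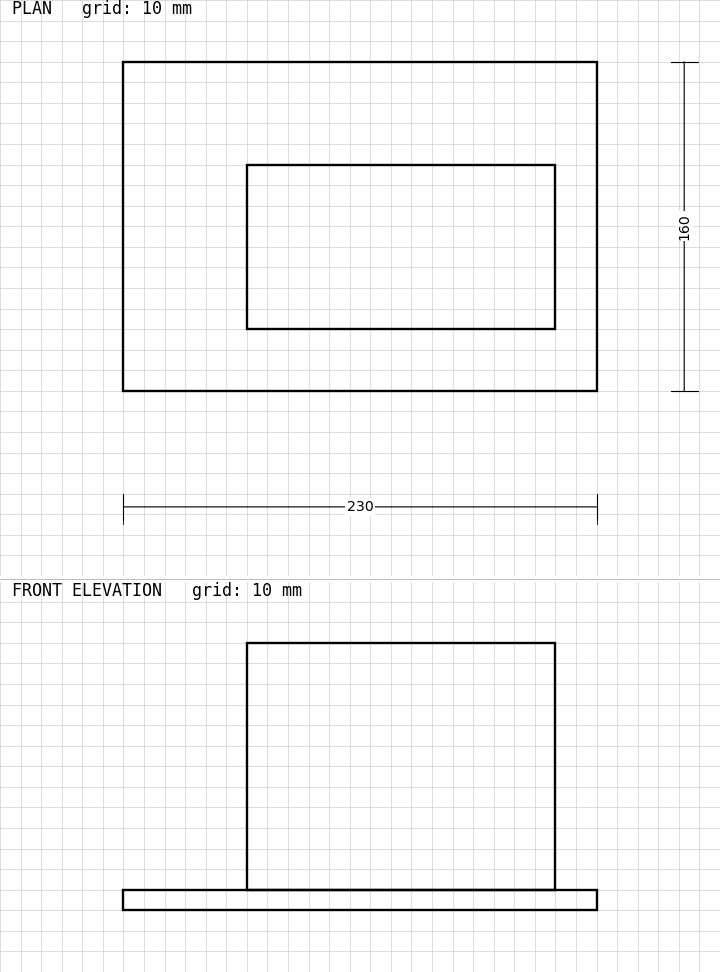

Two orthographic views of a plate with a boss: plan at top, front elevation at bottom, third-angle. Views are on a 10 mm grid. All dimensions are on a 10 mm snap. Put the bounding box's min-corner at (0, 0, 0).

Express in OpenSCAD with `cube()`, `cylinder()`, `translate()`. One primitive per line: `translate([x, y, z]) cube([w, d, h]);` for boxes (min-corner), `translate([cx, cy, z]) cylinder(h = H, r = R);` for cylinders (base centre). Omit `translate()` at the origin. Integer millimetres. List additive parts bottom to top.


cube([230, 160, 10]);
translate([60, 30, 10]) cube([150, 80, 120]);


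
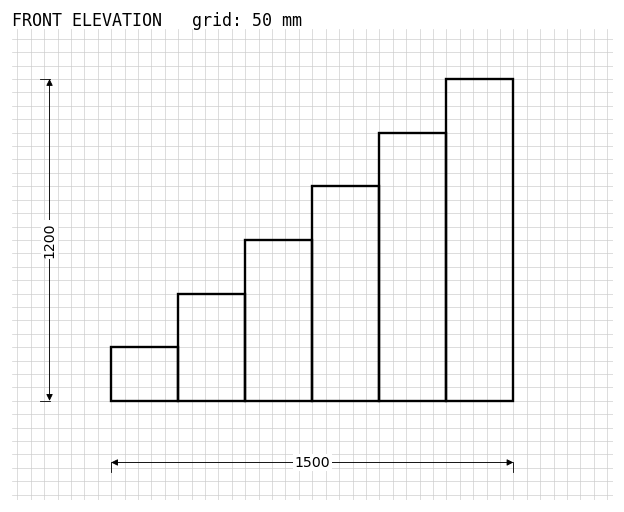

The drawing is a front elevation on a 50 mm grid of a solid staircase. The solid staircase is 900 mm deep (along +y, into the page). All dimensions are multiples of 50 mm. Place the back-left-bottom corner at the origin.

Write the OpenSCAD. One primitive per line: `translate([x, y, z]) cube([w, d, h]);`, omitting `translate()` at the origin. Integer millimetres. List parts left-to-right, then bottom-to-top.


cube([250, 900, 200]);
translate([250, 0, 0]) cube([250, 900, 400]);
translate([500, 0, 0]) cube([250, 900, 600]);
translate([750, 0, 0]) cube([250, 900, 800]);
translate([1000, 0, 0]) cube([250, 900, 1000]);
translate([1250, 0, 0]) cube([250, 900, 1200]);
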